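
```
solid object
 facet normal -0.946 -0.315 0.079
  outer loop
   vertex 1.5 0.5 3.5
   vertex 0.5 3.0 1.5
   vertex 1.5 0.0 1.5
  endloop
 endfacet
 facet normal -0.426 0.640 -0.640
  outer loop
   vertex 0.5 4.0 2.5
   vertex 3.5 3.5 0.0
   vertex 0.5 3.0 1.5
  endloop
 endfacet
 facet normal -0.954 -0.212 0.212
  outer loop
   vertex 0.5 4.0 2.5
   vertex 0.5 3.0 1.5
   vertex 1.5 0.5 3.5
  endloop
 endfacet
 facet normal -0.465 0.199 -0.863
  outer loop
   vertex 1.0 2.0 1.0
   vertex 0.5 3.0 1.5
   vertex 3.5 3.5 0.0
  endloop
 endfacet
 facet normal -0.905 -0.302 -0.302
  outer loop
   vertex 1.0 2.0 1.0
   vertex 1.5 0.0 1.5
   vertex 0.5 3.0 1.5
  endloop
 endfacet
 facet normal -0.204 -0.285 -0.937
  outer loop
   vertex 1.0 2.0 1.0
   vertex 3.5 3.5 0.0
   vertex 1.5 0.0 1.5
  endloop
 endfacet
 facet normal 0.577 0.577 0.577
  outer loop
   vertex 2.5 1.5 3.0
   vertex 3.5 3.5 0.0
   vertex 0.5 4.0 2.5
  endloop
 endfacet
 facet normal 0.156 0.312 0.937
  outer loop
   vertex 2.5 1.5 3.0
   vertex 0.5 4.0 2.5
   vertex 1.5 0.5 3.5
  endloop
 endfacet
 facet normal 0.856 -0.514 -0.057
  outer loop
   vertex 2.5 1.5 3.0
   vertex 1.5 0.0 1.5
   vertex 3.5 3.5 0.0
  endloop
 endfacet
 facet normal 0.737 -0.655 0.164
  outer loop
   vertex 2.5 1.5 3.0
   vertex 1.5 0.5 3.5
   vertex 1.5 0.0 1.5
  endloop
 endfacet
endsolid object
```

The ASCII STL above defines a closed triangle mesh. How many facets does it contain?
10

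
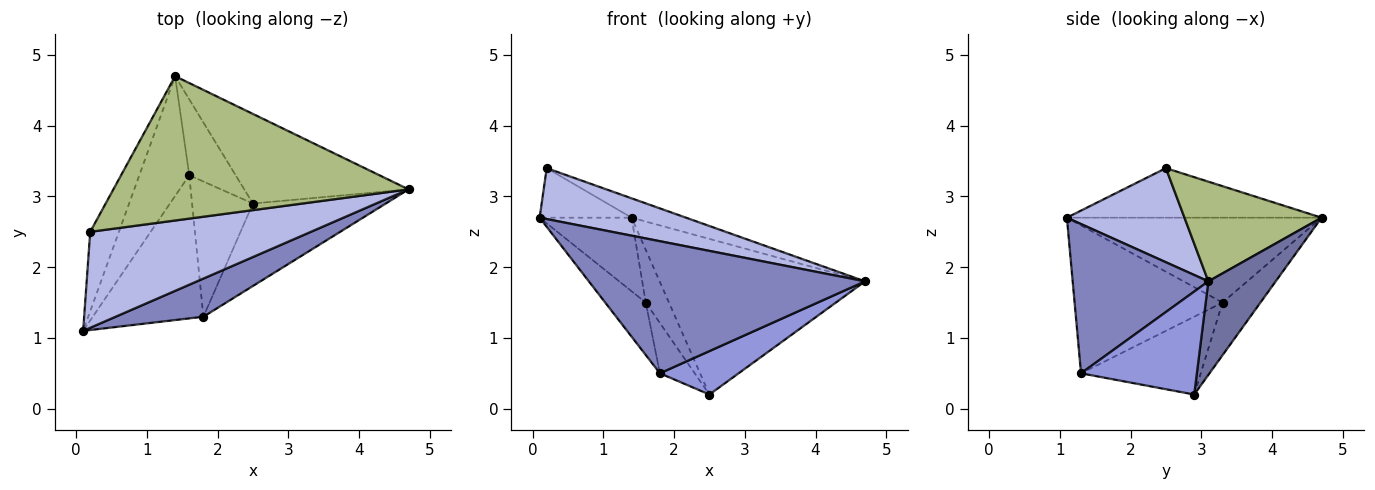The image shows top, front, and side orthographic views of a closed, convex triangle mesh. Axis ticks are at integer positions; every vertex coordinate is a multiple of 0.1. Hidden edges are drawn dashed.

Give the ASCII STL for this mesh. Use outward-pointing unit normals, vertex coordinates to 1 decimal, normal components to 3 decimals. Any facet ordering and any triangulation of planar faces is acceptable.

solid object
 facet normal 0.273 0.834 -0.480
  outer loop
   vertex 2.5 2.9 0.2
   vertex 1.4 4.7 2.7
   vertex 4.7 3.1 1.8
  endloop
 endfacet
 facet normal 0.427 -0.869 0.251
  outer loop
   vertex 1.8 1.3 0.5
   vertex 4.7 3.1 1.8
   vertex 0.1 1.1 2.7
  endloop
 endfacet
 facet normal 0.566 -0.384 -0.730
  outer loop
   vertex 1.8 1.3 0.5
   vertex 2.5 2.9 0.2
   vertex 4.7 3.1 1.8
  endloop
 endfacet
 facet normal 0.352 -0.439 0.827
  outer loop
   vertex 0.2 2.5 3.4
   vertex 0.1 1.1 2.7
   vertex 4.7 3.1 1.8
  endloop
 endfacet
 facet normal -0.826 0.298 -0.478
  outer loop
   vertex 0.2 2.5 3.4
   vertex 1.4 4.7 2.7
   vertex 0.1 1.1 2.7
  endloop
 endfacet
 facet normal 0.317 0.126 0.940
  outer loop
   vertex 0.2 2.5 3.4
   vertex 4.7 3.1 1.8
   vertex 1.4 4.7 2.7
  endloop
 endfacet
 facet normal -0.823 0.297 -0.484
  outer loop
   vertex 1.6 3.3 1.5
   vertex 0.1 1.1 2.7
   vertex 1.4 4.7 2.7
  endloop
 endfacet
 facet normal -0.682 0.417 -0.601
  outer loop
   vertex 1.6 3.3 1.5
   vertex 1.4 4.7 2.7
   vertex 2.5 2.9 0.2
  endloop
 endfacet
 facet normal -0.782 0.214 -0.585
  outer loop
   vertex 1.6 3.3 1.5
   vertex 1.8 1.3 0.5
   vertex 0.1 1.1 2.7
  endloop
 endfacet
 facet normal -0.768 0.223 -0.600
  outer loop
   vertex 1.6 3.3 1.5
   vertex 2.5 2.9 0.2
   vertex 1.8 1.3 0.5
  endloop
 endfacet
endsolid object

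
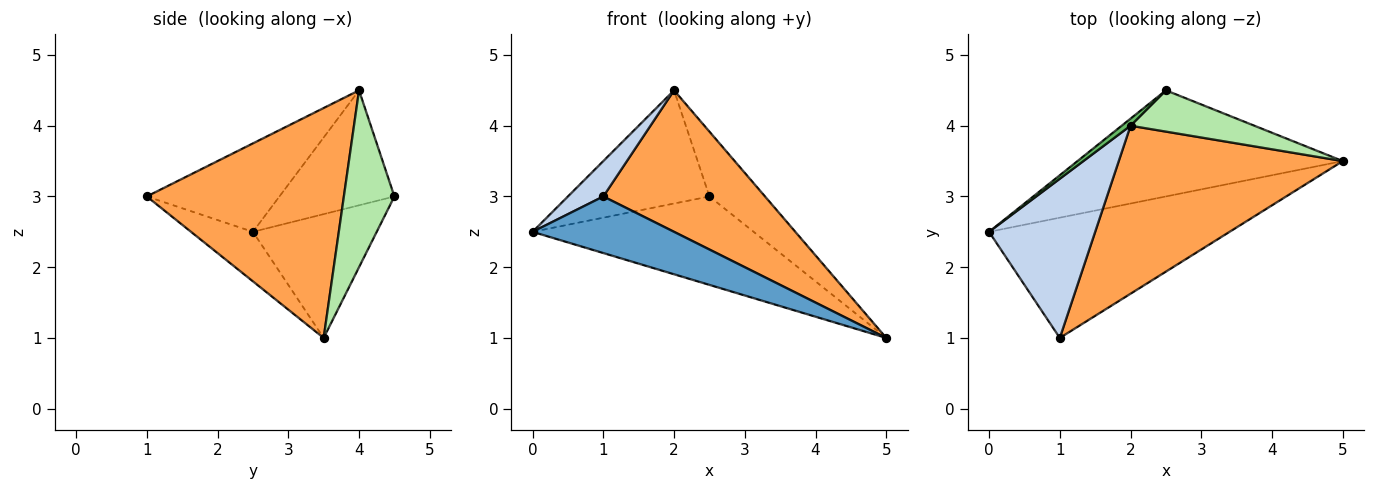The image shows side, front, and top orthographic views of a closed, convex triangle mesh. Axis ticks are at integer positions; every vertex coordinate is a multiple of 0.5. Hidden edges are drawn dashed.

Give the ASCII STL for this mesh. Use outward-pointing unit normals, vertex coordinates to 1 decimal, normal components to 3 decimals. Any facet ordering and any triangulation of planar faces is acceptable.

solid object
 facet normal -0.183 -0.419 -0.890
  outer loop
   vertex 1.0 1.0 3.0
   vertex 0.0 2.5 2.5
   vertex 5.0 3.5 1.0
  endloop
 endfacet
 facet normal -0.631 -0.168 0.757
  outer loop
   vertex 2.0 4.0 4.5
   vertex 0.0 2.5 2.5
   vertex 1.0 1.0 3.0
  endloop
 endfacet
 facet normal 0.617 -0.507 0.602
  outer loop
   vertex 2.0 4.0 4.5
   vertex 1.0 1.0 3.0
   vertex 5.0 3.5 1.0
  endloop
 endfacet
 facet normal -0.337 0.603 -0.723
  outer loop
   vertex 2.5 4.5 3.0
   vertex 5.0 3.5 1.0
   vertex 0.0 2.5 2.5
  endloop
 endfacet
 facet normal -0.630 0.775 0.048
  outer loop
   vertex 2.5 4.5 3.0
   vertex 0.0 2.5 2.5
   vertex 2.0 4.0 4.5
  endloop
 endfacet
 facet normal 0.609 0.669 0.426
  outer loop
   vertex 2.5 4.5 3.0
   vertex 2.0 4.0 4.5
   vertex 5.0 3.5 1.0
  endloop
 endfacet
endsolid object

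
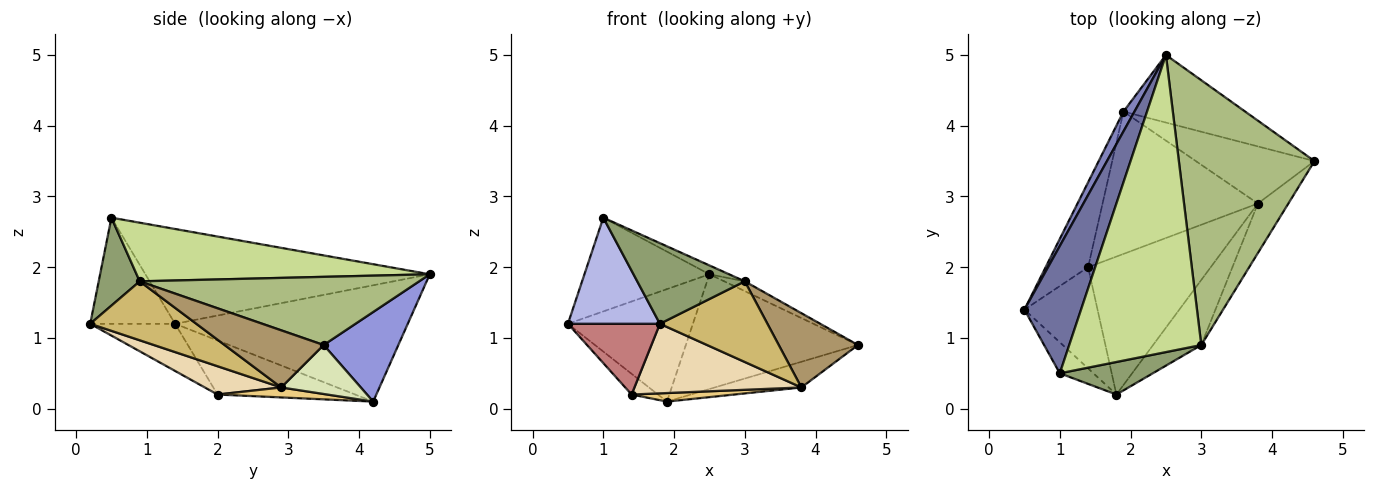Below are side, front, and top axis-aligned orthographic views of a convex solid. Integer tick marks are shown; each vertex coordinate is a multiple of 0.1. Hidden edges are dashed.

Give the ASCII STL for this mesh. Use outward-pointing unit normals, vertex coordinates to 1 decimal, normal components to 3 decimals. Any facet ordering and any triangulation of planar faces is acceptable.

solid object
 facet normal -0.803 0.353 0.480
  outer loop
   vertex 1.0 0.5 2.7
   vertex 2.5 5.0 1.9
   vertex 0.5 1.4 1.2
  endloop
 endfacet
 facet normal -0.878 0.472 0.083
  outer loop
   vertex 1.9 4.2 0.1
   vertex 0.5 1.4 1.2
   vertex 2.5 5.0 1.9
  endloop
 endfacet
 facet normal 0.350 0.807 -0.475
  outer loop
   vertex 1.9 4.2 0.1
   vertex 2.5 5.0 1.9
   vertex 4.6 3.5 0.9
  endloop
 endfacet
 facet normal -0.663 -0.718 -0.210
  outer loop
   vertex 1.8 0.2 1.2
   vertex 1.0 0.5 2.7
   vertex 0.5 1.4 1.2
  endloop
 endfacet
 facet normal 0.334 -0.874 0.353
  outer loop
   vertex 3.0 0.9 1.8
   vertex 1.0 0.5 2.7
   vertex 1.8 0.2 1.2
  endloop
 endfacet
 facet normal 0.449 0.033 0.893
  outer loop
   vertex 3.0 0.9 1.8
   vertex 4.6 3.5 0.9
   vertex 2.5 5.0 1.9
  endloop
 endfacet
 facet normal 0.406 0.027 0.914
  outer loop
   vertex 3.0 0.9 1.8
   vertex 2.5 5.0 1.9
   vertex 1.0 0.5 2.7
  endloop
 endfacet
 facet normal 0.352 0.384 -0.854
  outer loop
   vertex 3.8 2.9 0.3
   vertex 1.9 4.2 0.1
   vertex 4.6 3.5 0.9
  endloop
 endfacet
 facet normal 0.721 -0.577 -0.384
  outer loop
   vertex 3.8 2.9 0.3
   vertex 4.6 3.5 0.9
   vertex 3.0 0.9 1.8
  endloop
 endfacet
 facet normal 0.609 -0.617 -0.498
  outer loop
   vertex 3.8 2.9 0.3
   vertex 3.0 0.9 1.8
   vertex 1.8 0.2 1.2
  endloop
 endfacet
 facet normal 0.064 -0.060 -0.996
  outer loop
   vertex 1.4 2.0 0.2
   vertex 1.9 4.2 0.1
   vertex 3.8 2.9 0.3
  endloop
 endfacet
 facet normal 0.202 -0.441 -0.875
  outer loop
   vertex 1.4 2.0 0.2
   vertex 3.8 2.9 0.3
   vertex 1.8 0.2 1.2
  endloop
 endfacet
 facet normal -0.778 0.149 -0.611
  outer loop
   vertex 1.4 2.0 0.2
   vertex 0.5 1.4 1.2
   vertex 1.9 4.2 0.1
  endloop
 endfacet
 facet normal -0.467 -0.506 -0.725
  outer loop
   vertex 1.4 2.0 0.2
   vertex 1.8 0.2 1.2
   vertex 0.5 1.4 1.2
  endloop
 endfacet
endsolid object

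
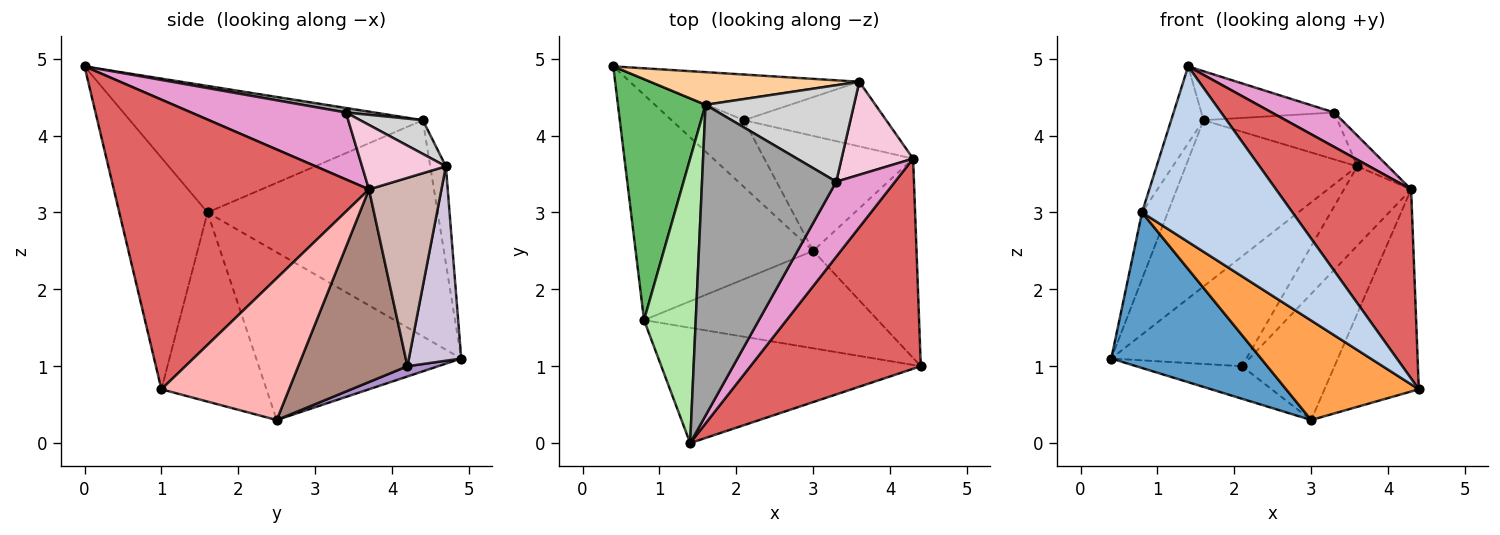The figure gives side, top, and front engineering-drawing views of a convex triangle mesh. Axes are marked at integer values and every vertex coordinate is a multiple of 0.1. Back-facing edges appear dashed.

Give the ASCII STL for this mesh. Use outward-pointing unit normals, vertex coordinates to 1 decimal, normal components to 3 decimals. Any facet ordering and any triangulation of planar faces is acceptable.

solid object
 facet normal -0.614 -0.448 -0.650
  outer loop
   vertex 0.8 1.6 3.0
   vertex 0.4 4.9 1.1
   vertex 3.0 2.5 0.3
  endloop
 endfacet
 facet normal -0.440 -0.751 -0.493
  outer loop
   vertex 0.8 1.6 3.0
   vertex 4.4 1.0 0.7
   vertex 1.4 0.0 4.9
  endloop
 endfacet
 facet normal -0.493 -0.622 -0.609
  outer loop
   vertex 0.8 1.6 3.0
   vertex 3.0 2.5 0.3
   vertex 4.4 1.0 0.7
  endloop
 endfacet
 facet normal -0.089 0.977 0.192
  outer loop
   vertex 1.6 4.4 4.2
   vertex 3.6 4.7 3.6
   vertex 0.4 4.9 1.1
  endloop
 endfacet
 facet normal -0.922 0.103 0.374
  outer loop
   vertex 1.6 4.4 4.2
   vertex 0.4 4.9 1.1
   vertex 0.8 1.6 3.0
  endloop
 endfacet
 facet normal -0.921 0.102 0.376
  outer loop
   vertex 1.6 4.4 4.2
   vertex 0.8 1.6 3.0
   vertex 1.4 0.0 4.9
  endloop
 endfacet
 facet normal 0.784 -0.415 0.461
  outer loop
   vertex 4.3 3.7 3.3
   vertex 1.4 0.0 4.9
   vertex 4.4 1.0 0.7
  endloop
 endfacet
 facet normal 0.694 0.513 -0.506
  outer loop
   vertex 4.3 3.7 3.3
   vertex 4.4 1.0 0.7
   vertex 3.0 2.5 0.3
  endloop
 endfacet
 facet normal 0.126 0.434 -0.892
  outer loop
   vertex 2.1 4.2 1.0
   vertex 3.0 2.5 0.3
   vertex 0.4 4.9 1.1
  endloop
 endfacet
 facet normal 0.337 0.869 -0.361
  outer loop
   vertex 2.1 4.2 1.0
   vertex 0.4 4.9 1.1
   vertex 3.6 4.7 3.6
  endloop
 endfacet
 facet normal 0.657 0.557 -0.508
  outer loop
   vertex 2.1 4.2 1.0
   vertex 4.3 3.7 3.3
   vertex 3.0 2.5 0.3
  endloop
 endfacet
 facet normal 0.642 0.595 -0.485
  outer loop
   vertex 2.1 4.2 1.0
   vertex 3.6 4.7 3.6
   vertex 4.3 3.7 3.3
  endloop
 endfacet
 facet normal 0.719 -0.290 0.632
  outer loop
   vertex 3.3 3.4 4.3
   vertex 1.4 0.0 4.9
   vertex 4.3 3.7 3.3
  endloop
 endfacet
 facet normal 0.650 0.239 0.722
  outer loop
   vertex 3.3 3.4 4.3
   vertex 4.3 3.7 3.3
   vertex 3.6 4.7 3.6
  endloop
 endfacet
 facet normal 0.033 0.156 0.987
  outer loop
   vertex 3.3 3.4 4.3
   vertex 1.6 4.4 4.2
   vertex 1.4 0.0 4.9
  endloop
 endfacet
 facet normal 0.200 0.428 0.881
  outer loop
   vertex 3.3 3.4 4.3
   vertex 3.6 4.7 3.6
   vertex 1.6 4.4 4.2
  endloop
 endfacet
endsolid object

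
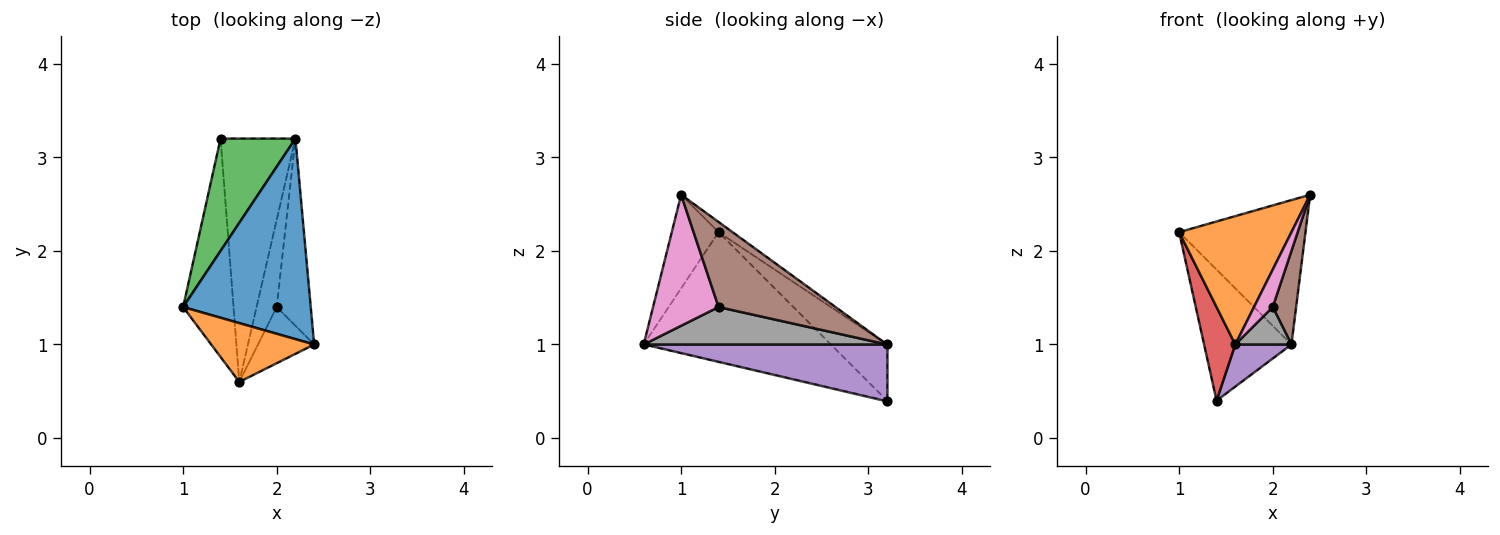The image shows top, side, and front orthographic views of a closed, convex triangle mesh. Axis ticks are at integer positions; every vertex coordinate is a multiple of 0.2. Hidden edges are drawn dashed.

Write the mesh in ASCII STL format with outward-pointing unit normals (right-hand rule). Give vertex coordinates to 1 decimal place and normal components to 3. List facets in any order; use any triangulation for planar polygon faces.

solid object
 facet normal -0.065 0.583 0.810
  outer loop
   vertex 2.2 3.2 1.0
   vertex 1.0 1.4 2.2
   vertex 2.4 1.0 2.6
  endloop
 endfacet
 facet normal -0.354 -0.850 0.390
  outer loop
   vertex 1.6 0.6 1.0
   vertex 2.4 1.0 2.6
   vertex 1.0 1.4 2.2
  endloop
 endfacet
 facet normal -0.439 0.682 0.585
  outer loop
   vertex 1.4 3.2 0.4
   vertex 1.0 1.4 2.2
   vertex 2.2 3.2 1.0
  endloop
 endfacet
 facet normal -0.921 -0.153 -0.358
  outer loop
   vertex 1.4 3.2 0.4
   vertex 1.6 0.6 1.0
   vertex 1.0 1.4 2.2
  endloop
 endfacet
 facet normal 0.594 -0.137 -0.792
  outer loop
   vertex 1.4 3.2 0.4
   vertex 2.2 3.2 1.0
   vertex 1.6 0.6 1.0
  endloop
 endfacet
 facet normal 0.913 -0.183 -0.365
  outer loop
   vertex 2.0 1.4 1.4
   vertex 2.2 3.2 1.0
   vertex 2.4 1.0 2.6
  endloop
 endfacet
 facet normal 0.889 -0.254 -0.381
  outer loop
   vertex 2.0 1.4 1.4
   vertex 2.4 1.0 2.6
   vertex 1.6 0.6 1.0
  endloop
 endfacet
 facet normal 0.863 -0.199 -0.465
  outer loop
   vertex 2.0 1.4 1.4
   vertex 1.6 0.6 1.0
   vertex 2.2 3.2 1.0
  endloop
 endfacet
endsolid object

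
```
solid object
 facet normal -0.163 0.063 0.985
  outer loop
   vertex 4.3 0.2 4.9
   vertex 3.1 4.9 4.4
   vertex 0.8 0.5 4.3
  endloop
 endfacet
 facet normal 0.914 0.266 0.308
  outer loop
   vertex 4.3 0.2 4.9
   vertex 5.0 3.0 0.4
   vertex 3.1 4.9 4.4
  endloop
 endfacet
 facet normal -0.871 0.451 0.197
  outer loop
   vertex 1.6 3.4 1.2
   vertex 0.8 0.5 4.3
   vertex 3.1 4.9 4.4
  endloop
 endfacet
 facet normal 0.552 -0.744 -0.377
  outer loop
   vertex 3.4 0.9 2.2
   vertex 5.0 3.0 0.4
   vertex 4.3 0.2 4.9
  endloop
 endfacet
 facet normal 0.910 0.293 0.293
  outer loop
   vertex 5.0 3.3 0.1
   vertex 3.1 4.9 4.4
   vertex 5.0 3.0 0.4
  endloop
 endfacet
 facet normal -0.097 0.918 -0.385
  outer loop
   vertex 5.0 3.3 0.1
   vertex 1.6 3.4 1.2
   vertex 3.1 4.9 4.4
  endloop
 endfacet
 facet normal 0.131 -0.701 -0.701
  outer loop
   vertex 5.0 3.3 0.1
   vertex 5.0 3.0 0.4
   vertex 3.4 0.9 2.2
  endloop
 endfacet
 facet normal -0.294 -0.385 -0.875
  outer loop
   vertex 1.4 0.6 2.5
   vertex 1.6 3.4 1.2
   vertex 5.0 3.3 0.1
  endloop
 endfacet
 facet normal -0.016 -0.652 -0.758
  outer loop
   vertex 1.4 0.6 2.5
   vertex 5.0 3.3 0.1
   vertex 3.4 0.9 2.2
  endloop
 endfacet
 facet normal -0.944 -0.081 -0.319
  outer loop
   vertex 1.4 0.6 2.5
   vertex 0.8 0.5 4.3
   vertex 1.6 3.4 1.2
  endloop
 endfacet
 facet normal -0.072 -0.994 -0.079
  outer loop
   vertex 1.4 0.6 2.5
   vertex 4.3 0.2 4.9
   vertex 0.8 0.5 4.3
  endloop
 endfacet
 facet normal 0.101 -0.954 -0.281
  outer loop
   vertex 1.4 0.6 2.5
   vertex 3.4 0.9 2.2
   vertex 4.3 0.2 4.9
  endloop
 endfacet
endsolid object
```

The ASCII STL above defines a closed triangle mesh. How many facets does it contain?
12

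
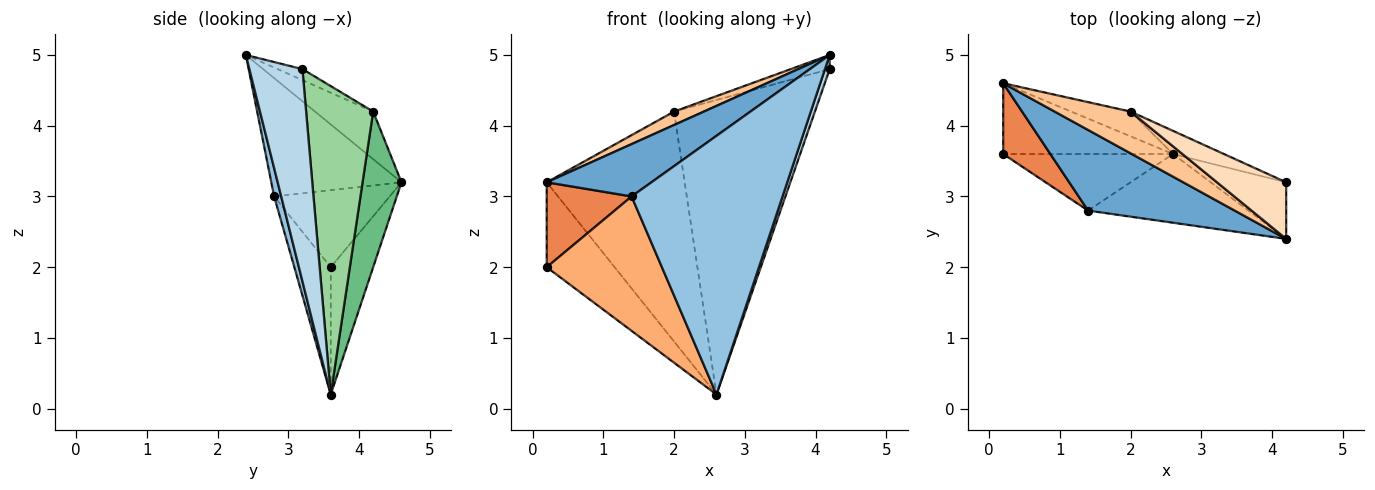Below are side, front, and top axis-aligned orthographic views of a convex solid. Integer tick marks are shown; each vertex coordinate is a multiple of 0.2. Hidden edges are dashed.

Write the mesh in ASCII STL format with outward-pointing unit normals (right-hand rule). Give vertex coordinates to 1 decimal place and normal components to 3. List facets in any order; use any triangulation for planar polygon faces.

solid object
 facet normal -0.561 -0.451 0.695
  outer loop
   vertex 1.4 2.8 3.0
   vertex 4.2 2.4 5.0
   vertex 0.2 4.6 3.2
  endloop
 endfacet
 facet normal 0.045 -0.965 -0.256
  outer loop
   vertex 1.4 2.8 3.0
   vertex 2.6 3.6 0.2
   vertex 4.2 2.4 5.0
  endloop
 endfacet
 facet normal 0.939 -0.083 -0.334
  outer loop
   vertex 4.2 3.2 4.8
   vertex 4.2 2.4 5.0
   vertex 2.6 3.6 0.2
  endloop
 endfacet
 facet normal -0.433 0.693 -0.577
  outer loop
   vertex 0.2 3.6 2.0
   vertex 0.2 4.6 3.2
   vertex 2.6 3.6 0.2
  endloop
 endfacet
 facet normal -0.723 -0.531 0.442
  outer loop
   vertex 0.2 3.6 2.0
   vertex 1.4 2.8 3.0
   vertex 0.2 4.6 3.2
  endloop
 endfacet
 facet normal -0.279 -0.885 -0.373
  outer loop
   vertex 0.2 3.6 2.0
   vertex 2.6 3.6 0.2
   vertex 1.4 2.8 3.0
  endloop
 endfacet
 facet normal -0.513 -0.263 0.817
  outer loop
   vertex 2.0 4.2 4.2
   vertex 0.2 4.6 3.2
   vertex 4.2 2.4 5.0
  endloop
 endfacet
 facet normal -0.153 0.240 0.959
  outer loop
   vertex 2.0 4.2 4.2
   vertex 4.2 2.4 5.0
   vertex 4.2 3.2 4.8
  endloop
 endfacet
 facet normal 0.270 0.957 -0.103
  outer loop
   vertex 2.0 4.2 4.2
   vertex 2.6 3.6 0.2
   vertex 0.2 4.6 3.2
  endloop
 endfacet
 facet normal 0.429 0.901 -0.071
  outer loop
   vertex 2.0 4.2 4.2
   vertex 4.2 3.2 4.8
   vertex 2.6 3.6 0.2
  endloop
 endfacet
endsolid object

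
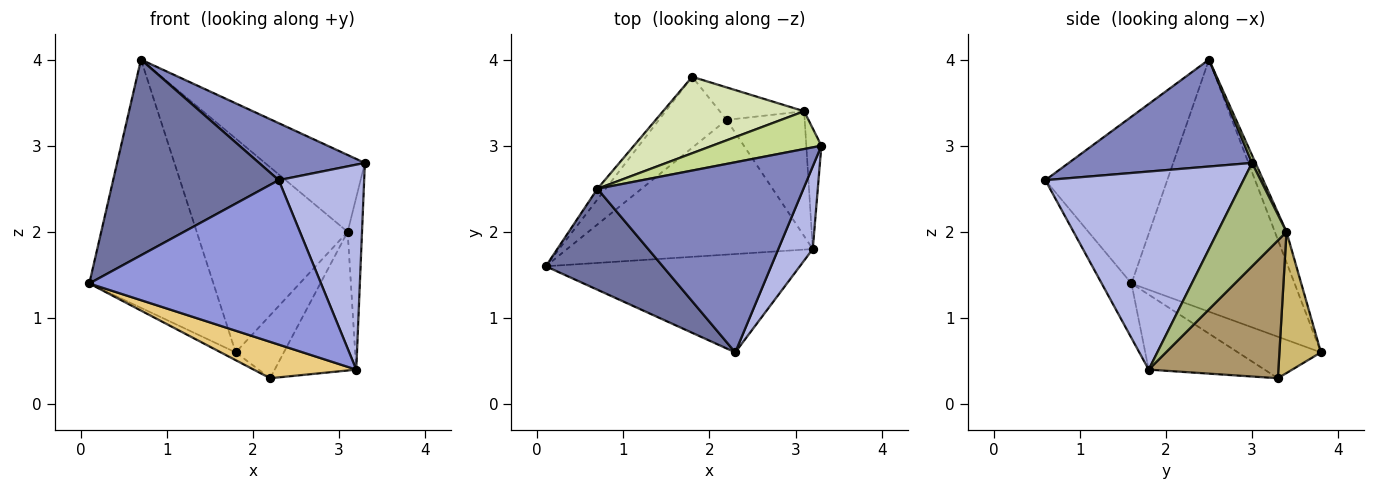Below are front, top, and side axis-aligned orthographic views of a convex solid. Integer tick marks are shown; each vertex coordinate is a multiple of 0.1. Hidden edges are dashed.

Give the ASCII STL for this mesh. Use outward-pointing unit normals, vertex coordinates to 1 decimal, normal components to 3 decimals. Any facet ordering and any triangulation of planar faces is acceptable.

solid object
 facet normal -0.547 -0.744 0.384
  outer loop
   vertex 0.7 2.5 4.0
   vertex 0.1 1.6 1.4
   vertex 2.3 0.6 2.6
  endloop
 endfacet
 facet normal 0.445 -0.257 0.858
  outer loop
   vertex 0.7 2.5 4.0
   vertex 2.3 0.6 2.6
   vertex 3.3 3.0 2.8
  endloop
 endfacet
 facet normal -0.110 -0.853 -0.510
  outer loop
   vertex 3.2 1.8 0.4
   vertex 2.3 0.6 2.6
   vertex 0.1 1.6 1.4
  endloop
 endfacet
 facet normal 0.907 -0.391 0.158
  outer loop
   vertex 3.2 1.8 0.4
   vertex 3.3 3.0 2.8
   vertex 2.3 0.6 2.6
  endloop
 endfacet
 facet normal -0.796 0.605 -0.026
  outer loop
   vertex 1.8 3.8 0.6
   vertex 0.1 1.6 1.4
   vertex 0.7 2.5 4.0
  endloop
 endfacet
 facet normal 0.969 0.202 -0.141
  outer loop
   vertex 3.1 3.4 2.0
   vertex 3.3 3.0 2.8
   vertex 3.2 1.8 0.4
  endloop
 endfacet
 facet normal 0.031 0.897 0.441
  outer loop
   vertex 3.1 3.4 2.0
   vertex 0.7 2.5 4.0
   vertex 3.3 3.0 2.8
  endloop
 endfacet
 facet normal -0.072 0.939 0.336
  outer loop
   vertex 3.1 3.4 2.0
   vertex 1.8 3.8 0.6
   vertex 0.7 2.5 4.0
  endloop
 endfacet
 facet normal 0.763 0.480 -0.432
  outer loop
   vertex 2.2 3.3 0.3
   vertex 3.1 3.4 2.0
   vertex 3.2 1.8 0.4
  endloop
 endfacet
 facet normal 0.609 0.705 -0.364
  outer loop
   vertex 2.2 3.3 0.3
   vertex 1.8 3.8 0.6
   vertex 3.1 3.4 2.0
  endloop
 endfacet
 facet normal -0.283 -0.250 -0.926
  outer loop
   vertex 2.2 3.3 0.3
   vertex 3.2 1.8 0.4
   vertex 0.1 1.6 1.4
  endloop
 endfacet
 facet normal -0.520 0.093 -0.849
  outer loop
   vertex 2.2 3.3 0.3
   vertex 0.1 1.6 1.4
   vertex 1.8 3.8 0.6
  endloop
 endfacet
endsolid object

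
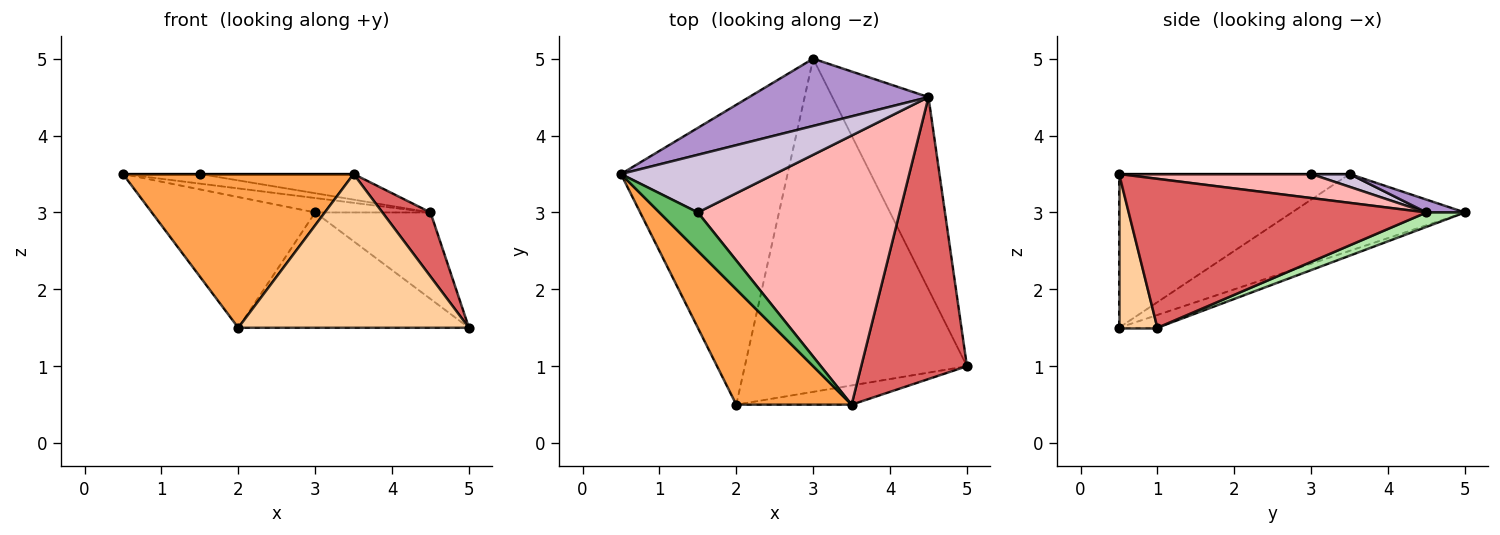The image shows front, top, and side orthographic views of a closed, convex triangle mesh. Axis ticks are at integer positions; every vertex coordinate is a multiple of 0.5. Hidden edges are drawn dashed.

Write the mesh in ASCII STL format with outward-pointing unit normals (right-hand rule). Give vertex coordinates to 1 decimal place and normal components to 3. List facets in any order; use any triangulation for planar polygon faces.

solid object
 facet normal -0.390 0.368 -0.844
  outer loop
   vertex 2.0 0.5 1.5
   vertex 0.5 3.5 3.5
   vertex 3.0 5.0 3.0
  endloop
 endfacet
 facet normal -0.054 0.327 -0.944
  outer loop
   vertex 2.0 0.5 1.5
   vertex 3.0 5.0 3.0
   vertex 5.0 1.0 1.5
  endloop
 endfacet
 facet normal -0.625 -0.625 0.469
  outer loop
   vertex 3.5 0.5 3.5
   vertex 0.5 3.5 3.5
   vertex 2.0 0.5 1.5
  endloop
 endfacet
 facet normal 0.163 -0.979 -0.122
  outer loop
   vertex 3.5 0.5 3.5
   vertex 2.0 0.5 1.5
   vertex 5.0 1.0 1.5
  endloop
 endfacet
 facet normal 0.000 0.000 1.000
  outer loop
   vertex 1.5 3.0 3.5
   vertex 0.5 3.5 3.5
   vertex 3.5 0.5 3.5
  endloop
 endfacet
 facet normal 0.136 0.407 -0.904
  outer loop
   vertex 4.5 4.5 3.0
   vertex 5.0 1.0 1.5
   vertex 3.0 5.0 3.0
  endloop
 endfacet
 facet normal 0.809 -0.130 0.574
  outer loop
   vertex 4.5 4.5 3.0
   vertex 3.5 0.5 3.5
   vertex 5.0 1.0 1.5
  endloop
 endfacet
 facet normal 0.118 0.094 0.989
  outer loop
   vertex 4.5 4.5 3.0
   vertex 1.5 3.0 3.5
   vertex 3.5 0.5 3.5
  endloop
 endfacet
 facet normal 0.070 0.209 0.975
  outer loop
   vertex 4.5 4.5 3.0
   vertex 3.0 5.0 3.0
   vertex 0.5 3.5 3.5
  endloop
 endfacet
 facet normal 0.082 0.164 0.983
  outer loop
   vertex 4.5 4.5 3.0
   vertex 0.5 3.5 3.5
   vertex 1.5 3.0 3.5
  endloop
 endfacet
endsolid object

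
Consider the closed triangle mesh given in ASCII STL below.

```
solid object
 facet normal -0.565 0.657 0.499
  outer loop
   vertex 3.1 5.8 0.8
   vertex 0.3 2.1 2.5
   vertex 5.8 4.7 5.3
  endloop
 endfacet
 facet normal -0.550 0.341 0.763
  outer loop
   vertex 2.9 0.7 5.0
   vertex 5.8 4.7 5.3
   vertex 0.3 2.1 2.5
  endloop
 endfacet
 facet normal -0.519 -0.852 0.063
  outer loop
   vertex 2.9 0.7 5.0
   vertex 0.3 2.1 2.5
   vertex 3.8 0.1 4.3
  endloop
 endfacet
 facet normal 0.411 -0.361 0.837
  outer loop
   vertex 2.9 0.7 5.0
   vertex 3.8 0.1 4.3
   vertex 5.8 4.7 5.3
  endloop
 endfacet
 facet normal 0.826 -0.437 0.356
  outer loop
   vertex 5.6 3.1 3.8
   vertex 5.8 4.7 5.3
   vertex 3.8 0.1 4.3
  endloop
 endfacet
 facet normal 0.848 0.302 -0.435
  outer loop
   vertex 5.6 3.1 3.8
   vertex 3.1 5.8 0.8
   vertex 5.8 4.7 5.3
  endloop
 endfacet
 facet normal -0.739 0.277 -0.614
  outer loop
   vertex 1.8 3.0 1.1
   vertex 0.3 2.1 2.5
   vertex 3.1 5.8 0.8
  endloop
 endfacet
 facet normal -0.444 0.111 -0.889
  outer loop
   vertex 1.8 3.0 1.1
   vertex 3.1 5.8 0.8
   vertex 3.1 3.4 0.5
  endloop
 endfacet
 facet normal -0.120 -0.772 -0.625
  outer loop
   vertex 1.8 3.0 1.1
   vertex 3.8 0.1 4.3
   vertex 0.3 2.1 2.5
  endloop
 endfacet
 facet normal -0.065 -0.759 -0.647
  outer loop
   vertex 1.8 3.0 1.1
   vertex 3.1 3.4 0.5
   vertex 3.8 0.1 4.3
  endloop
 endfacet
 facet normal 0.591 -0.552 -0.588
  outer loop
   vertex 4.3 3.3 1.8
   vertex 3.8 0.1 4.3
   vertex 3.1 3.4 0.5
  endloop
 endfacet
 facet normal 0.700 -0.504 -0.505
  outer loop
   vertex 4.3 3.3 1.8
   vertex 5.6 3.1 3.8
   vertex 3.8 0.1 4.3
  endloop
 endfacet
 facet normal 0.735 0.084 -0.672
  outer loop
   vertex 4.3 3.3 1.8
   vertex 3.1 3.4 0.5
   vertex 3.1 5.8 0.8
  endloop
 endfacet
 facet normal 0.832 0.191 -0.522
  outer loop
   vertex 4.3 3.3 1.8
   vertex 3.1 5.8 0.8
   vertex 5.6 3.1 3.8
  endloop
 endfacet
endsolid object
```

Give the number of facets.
14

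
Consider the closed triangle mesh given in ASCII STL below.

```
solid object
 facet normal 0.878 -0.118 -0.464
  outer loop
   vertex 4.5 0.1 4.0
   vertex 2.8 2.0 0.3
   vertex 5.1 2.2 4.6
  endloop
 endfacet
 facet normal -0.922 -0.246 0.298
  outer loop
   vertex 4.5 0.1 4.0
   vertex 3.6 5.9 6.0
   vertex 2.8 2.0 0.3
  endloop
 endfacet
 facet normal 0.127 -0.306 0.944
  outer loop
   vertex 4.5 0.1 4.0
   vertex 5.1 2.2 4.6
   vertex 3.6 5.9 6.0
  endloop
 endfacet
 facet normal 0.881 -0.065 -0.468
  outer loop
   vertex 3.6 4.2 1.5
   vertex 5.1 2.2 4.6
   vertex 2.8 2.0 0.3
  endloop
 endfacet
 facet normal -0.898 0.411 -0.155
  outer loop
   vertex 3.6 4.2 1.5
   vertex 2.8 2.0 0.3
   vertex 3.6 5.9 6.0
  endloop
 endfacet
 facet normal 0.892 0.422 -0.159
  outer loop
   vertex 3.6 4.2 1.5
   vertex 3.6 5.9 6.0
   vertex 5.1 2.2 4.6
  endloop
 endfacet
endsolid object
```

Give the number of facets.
6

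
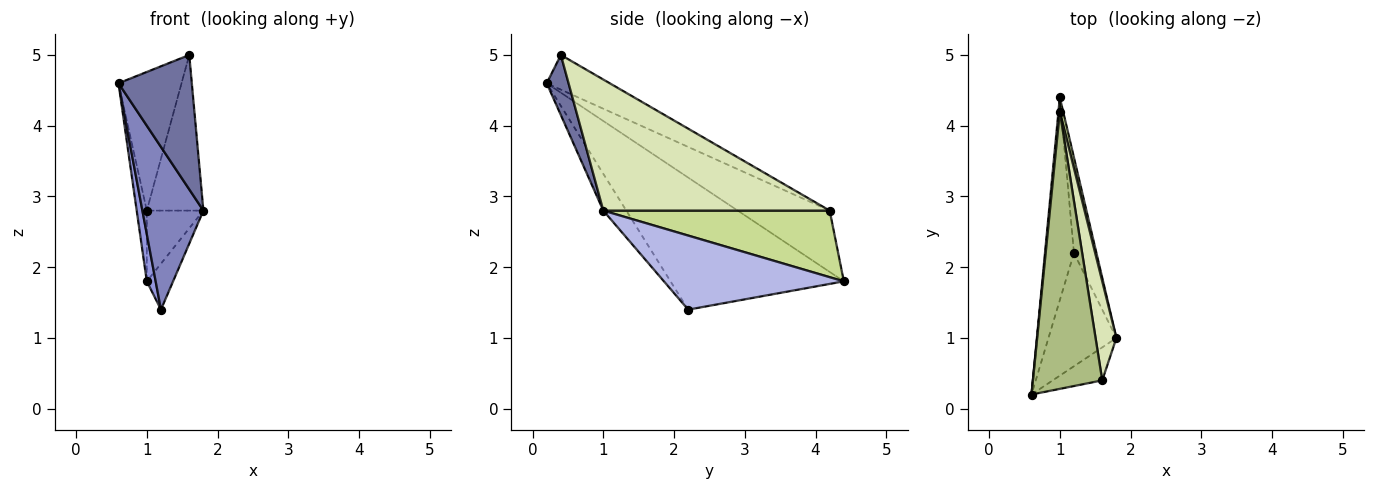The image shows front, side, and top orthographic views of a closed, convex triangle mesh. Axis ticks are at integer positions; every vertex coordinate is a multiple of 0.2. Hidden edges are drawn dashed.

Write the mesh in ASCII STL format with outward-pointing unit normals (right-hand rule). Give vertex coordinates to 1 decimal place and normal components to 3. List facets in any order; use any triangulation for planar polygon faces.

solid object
 facet normal 0.278 -0.933 -0.229
  outer loop
   vertex 1.6 0.4 5.0
   vertex 0.6 0.2 4.6
   vertex 1.8 1.0 2.8
  endloop
 endfacet
 facet normal -0.296 -0.784 -0.546
  outer loop
   vertex 1.2 2.2 1.4
   vertex 1.8 1.0 2.8
   vertex 0.6 0.2 4.6
  endloop
 endfacet
 facet normal -0.976 -0.050 -0.214
  outer loop
   vertex 1.2 2.2 1.4
   vertex 0.6 0.2 4.6
   vertex 1.0 4.4 1.8
  endloop
 endfacet
 facet normal 0.948 0.138 -0.288
  outer loop
   vertex 1.2 2.2 1.4
   vertex 1.0 4.4 1.8
   vertex 1.8 1.0 2.8
  endloop
 endfacet
 facet normal -0.994 0.109 0.022
  outer loop
   vertex 1.0 4.2 2.8
   vertex 1.0 4.4 1.8
   vertex 0.6 0.2 4.6
  endloop
 endfacet
 facet normal -0.408 0.408 0.816
  outer loop
   vertex 1.0 4.2 2.8
   vertex 0.6 0.2 4.6
   vertex 1.6 0.4 5.0
  endloop
 endfacet
 facet normal 0.969 0.242 0.048
  outer loop
   vertex 1.0 4.2 2.8
   vertex 1.8 1.0 2.8
   vertex 1.0 4.4 1.8
  endloop
 endfacet
 facet normal 0.959 0.240 0.153
  outer loop
   vertex 1.0 4.2 2.8
   vertex 1.6 0.4 5.0
   vertex 1.8 1.0 2.8
  endloop
 endfacet
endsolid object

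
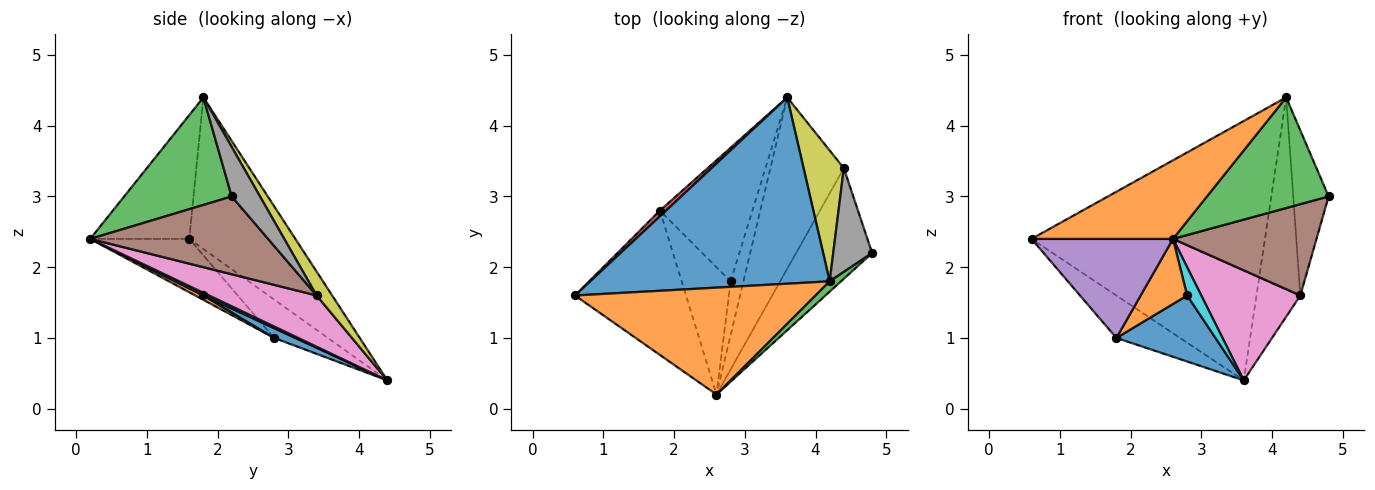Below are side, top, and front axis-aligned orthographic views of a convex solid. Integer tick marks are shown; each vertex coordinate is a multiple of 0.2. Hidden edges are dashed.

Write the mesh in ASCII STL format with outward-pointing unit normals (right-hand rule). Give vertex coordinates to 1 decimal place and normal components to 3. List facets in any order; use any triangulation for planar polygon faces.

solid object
 facet normal -0.346 0.762 0.547
  outer loop
   vertex 4.2 1.8 4.4
   vertex 3.6 4.4 0.4
   vertex 0.6 1.6 2.4
  endloop
 endfacet
 facet normal -0.383 -0.547 0.744
  outer loop
   vertex 4.2 1.8 4.4
   vertex 0.6 1.6 2.4
   vertex 2.6 0.2 2.4
  endloop
 endfacet
 facet normal 0.661 -0.748 0.070
  outer loop
   vertex 4.2 1.8 4.4
   vertex 2.6 0.2 2.4
   vertex 4.8 2.2 3.0
  endloop
 endfacet
 facet normal -0.642 0.760 0.101
  outer loop
   vertex 1.8 2.8 1.0
   vertex 0.6 1.6 2.4
   vertex 3.6 4.4 0.4
  endloop
 endfacet
 facet normal -0.368 -0.526 -0.767
  outer loop
   vertex 1.8 2.8 1.0
   vertex 2.6 0.2 2.4
   vertex 0.6 1.6 2.4
  endloop
 endfacet
 facet normal 0.619 -0.500 -0.605
  outer loop
   vertex 4.4 3.4 1.6
   vertex 4.8 2.2 3.0
   vertex 2.6 0.2 2.4
  endloop
 endfacet
 facet normal 0.506 -0.466 -0.726
  outer loop
   vertex 4.4 3.4 1.6
   vertex 2.6 0.2 2.4
   vertex 3.6 4.4 0.4
  endloop
 endfacet
 facet normal 0.561 0.701 0.441
  outer loop
   vertex 4.4 3.4 1.6
   vertex 4.2 1.8 4.4
   vertex 4.8 2.2 3.0
  endloop
 endfacet
 facet normal 0.291 0.821 0.490
  outer loop
   vertex 4.4 3.4 1.6
   vertex 3.6 4.4 0.4
   vertex 4.2 1.8 4.4
  endloop
 endfacet
 facet normal 0.183 -0.458 -0.870
  outer loop
   vertex 2.8 1.8 1.6
   vertex 3.6 4.4 0.4
   vertex 2.6 0.2 2.4
  endloop
 endfacet
 facet normal 0.095 -0.441 -0.893
  outer loop
   vertex 2.8 1.8 1.6
   vertex 1.8 2.8 1.0
   vertex 3.6 4.4 0.4
  endloop
 endfacet
 facet normal 0.079 -0.454 -0.888
  outer loop
   vertex 2.8 1.8 1.6
   vertex 2.6 0.2 2.4
   vertex 1.8 2.8 1.0
  endloop
 endfacet
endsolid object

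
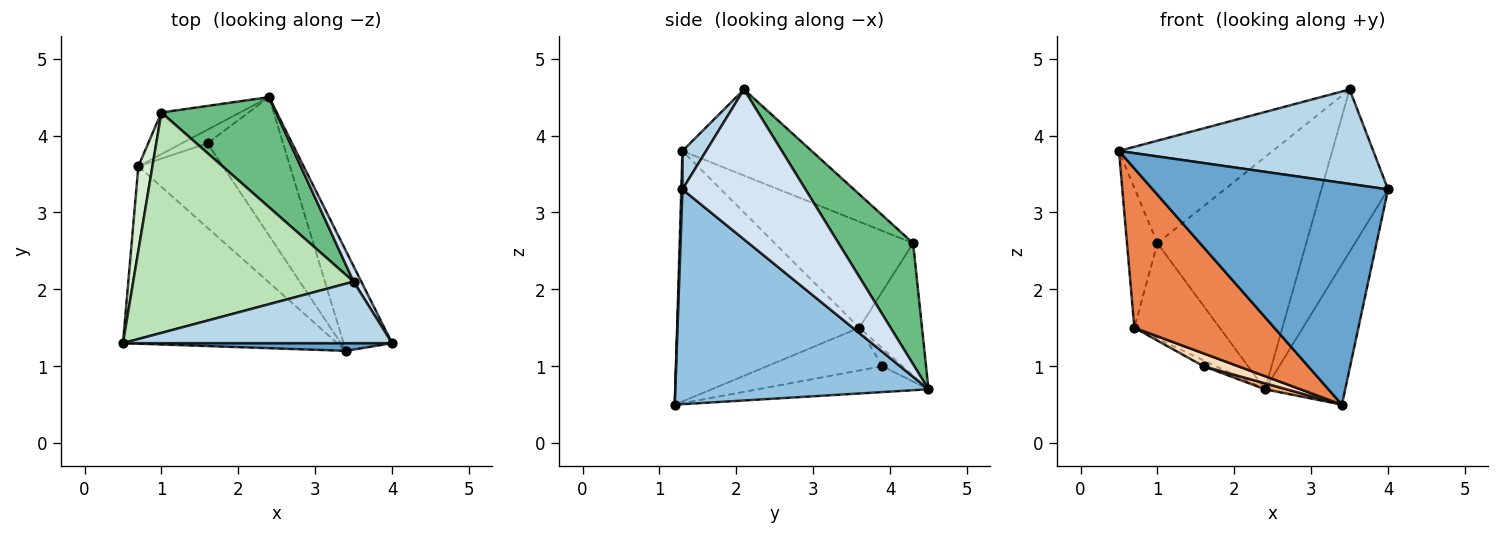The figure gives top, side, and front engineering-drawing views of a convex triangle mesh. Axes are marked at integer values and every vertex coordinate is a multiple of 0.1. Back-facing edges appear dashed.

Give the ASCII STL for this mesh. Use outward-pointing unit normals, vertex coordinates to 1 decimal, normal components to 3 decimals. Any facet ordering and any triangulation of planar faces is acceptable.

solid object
 facet normal 0.005 -0.999 0.035
  outer loop
   vertex 3.4 1.2 0.5
   vertex 4.0 1.3 3.3
   vertex 0.5 1.3 3.8
  endloop
 endfacet
 facet normal 0.932 0.295 -0.210
  outer loop
   vertex 3.4 1.2 0.5
   vertex 2.4 4.5 0.7
   vertex 4.0 1.3 3.3
  endloop
 endfacet
 facet normal 0.078 -0.835 0.544
  outer loop
   vertex 3.5 2.1 4.6
   vertex 0.5 1.3 3.8
   vertex 4.0 1.3 3.3
  endloop
 endfacet
 facet normal 0.878 0.476 0.045
  outer loop
   vertex 3.5 2.1 4.6
   vertex 4.0 1.3 3.3
   vertex 2.4 4.5 0.7
  endloop
 endfacet
 facet normal -0.656 -0.504 -0.561
  outer loop
   vertex 0.7 3.6 1.5
   vertex 3.4 1.2 0.5
   vertex 0.5 1.3 3.8
  endloop
 endfacet
 facet normal -0.324 -0.041 -0.945
  outer loop
   vertex 1.6 3.9 1.0
   vertex 2.4 4.5 0.7
   vertex 3.4 1.2 0.5
  endloop
 endfacet
 facet normal -0.540 0.335 -0.772
  outer loop
   vertex 1.6 3.9 1.0
   vertex 0.7 3.6 1.5
   vertex 2.4 4.5 0.7
  endloop
 endfacet
 facet normal -0.447 -0.134 -0.885
  outer loop
   vertex 1.6 3.9 1.0
   vertex 3.4 1.2 0.5
   vertex 0.7 3.6 1.5
  endloop
 endfacet
 facet normal 0.412 0.823 0.390
  outer loop
   vertex 1.0 4.3 2.6
   vertex 3.5 2.1 4.6
   vertex 2.4 4.5 0.7
  endloop
 endfacet
 facet normal -0.559 0.760 -0.332
  outer loop
   vertex 1.0 4.3 2.6
   vertex 2.4 4.5 0.7
   vertex 0.7 3.6 1.5
  endloop
 endfacet
 facet normal -0.334 0.398 0.855
  outer loop
   vertex 1.0 4.3 2.6
   vertex 0.5 1.3 3.8
   vertex 3.5 2.1 4.6
  endloop
 endfacet
 facet normal -0.969 0.213 0.129
  outer loop
   vertex 1.0 4.3 2.6
   vertex 0.7 3.6 1.5
   vertex 0.5 1.3 3.8
  endloop
 endfacet
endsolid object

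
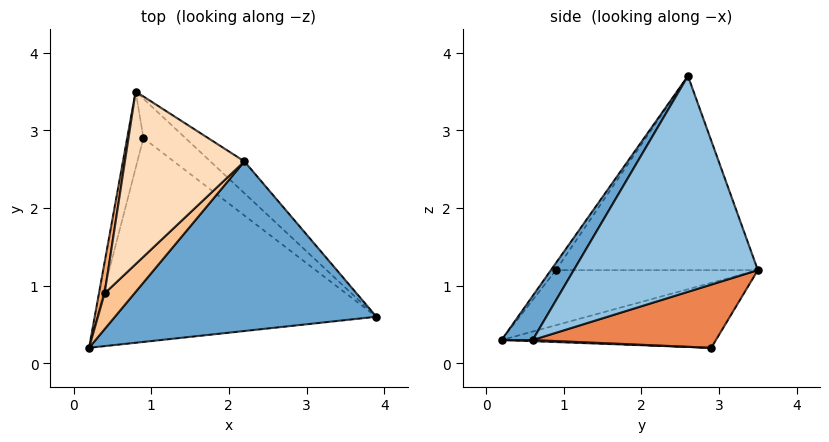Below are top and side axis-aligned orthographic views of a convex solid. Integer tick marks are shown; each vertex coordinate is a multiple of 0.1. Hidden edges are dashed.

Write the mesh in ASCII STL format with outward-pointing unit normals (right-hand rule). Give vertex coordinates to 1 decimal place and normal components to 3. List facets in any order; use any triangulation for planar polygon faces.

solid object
 facet normal 0.091 -0.838 0.538
  outer loop
   vertex 2.2 2.6 3.7
   vertex 0.2 0.2 0.3
   vertex 3.9 0.6 0.3
  endloop
 endfacet
 facet normal 0.663 0.741 -0.104
  outer loop
   vertex 2.2 2.6 3.7
   vertex 3.9 0.6 0.3
   vertex 0.8 3.5 1.2
  endloop
 endfacet
 facet normal 0.004 -0.038 -0.999
  outer loop
   vertex 0.9 2.9 0.2
   vertex 3.9 0.6 0.3
   vertex 0.2 0.2 0.3
  endloop
 endfacet
 facet normal -0.943 0.236 -0.236
  outer loop
   vertex 0.9 2.9 0.2
   vertex 0.2 0.2 0.3
   vertex 0.8 3.5 1.2
  endloop
 endfacet
 facet normal 0.571 0.728 -0.380
  outer loop
   vertex 0.9 2.9 0.2
   vertex 0.8 3.5 1.2
   vertex 3.9 0.6 0.3
  endloop
 endfacet
 facet normal -0.983 0.151 0.101
  outer loop
   vertex 0.4 0.9 1.2
   vertex 0.8 3.5 1.2
   vertex 0.2 0.2 0.3
  endloop
 endfacet
 facet normal -0.150 -0.764 0.628
  outer loop
   vertex 0.4 0.9 1.2
   vertex 0.2 0.2 0.3
   vertex 2.2 2.6 3.7
  endloop
 endfacet
 facet normal -0.844 0.130 0.520
  outer loop
   vertex 0.4 0.9 1.2
   vertex 2.2 2.6 3.7
   vertex 0.8 3.5 1.2
  endloop
 endfacet
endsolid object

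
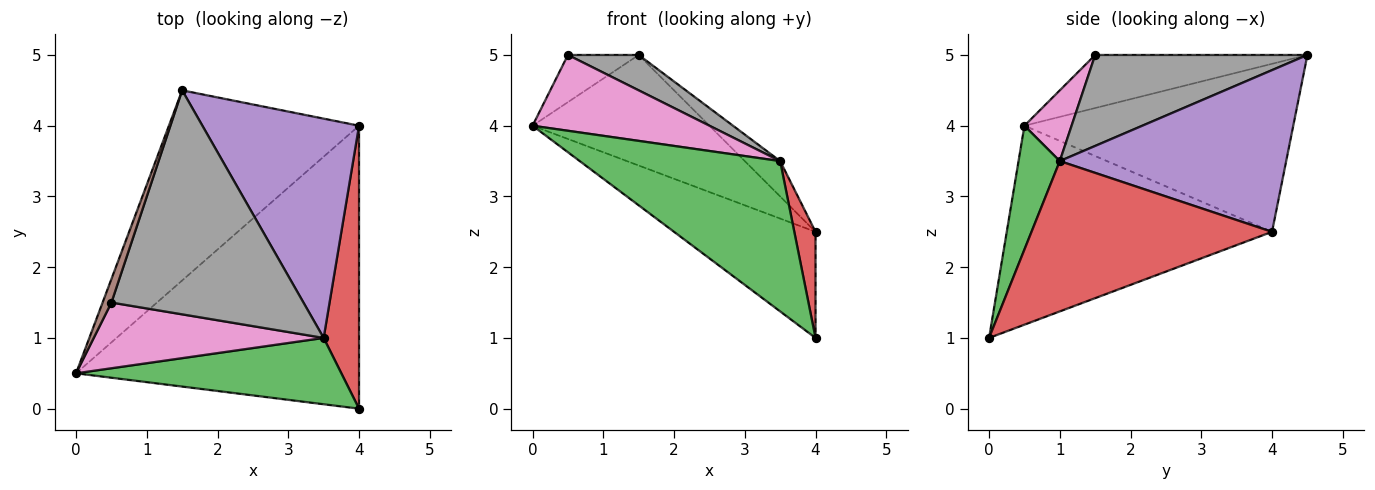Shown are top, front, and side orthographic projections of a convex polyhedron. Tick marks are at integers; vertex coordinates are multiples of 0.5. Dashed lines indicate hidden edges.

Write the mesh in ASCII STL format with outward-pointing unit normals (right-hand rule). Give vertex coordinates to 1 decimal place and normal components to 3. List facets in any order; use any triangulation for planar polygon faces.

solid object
 facet normal -0.550 0.293 -0.782
  outer loop
   vertex 4.0 0.0 1.0
   vertex 0.0 0.5 4.0
   vertex 4.0 4.0 2.5
  endloop
 endfacet
 facet normal -0.607 0.399 -0.687
  outer loop
   vertex 1.5 4.5 5.0
   vertex 4.0 4.0 2.5
   vertex 0.0 0.5 4.0
  endloop
 endfacet
 facet normal 0.185 -0.899 0.397
  outer loop
   vertex 3.5 1.0 3.5
   vertex 0.0 0.5 4.0
   vertex 4.0 0.0 1.0
  endloop
 endfacet
 facet normal 0.970 -0.086 0.228
  outer loop
   vertex 3.5 1.0 3.5
   vertex 4.0 0.0 1.0
   vertex 4.0 4.0 2.5
  endloop
 endfacet
 facet normal 0.714 0.112 0.691
  outer loop
   vertex 3.5 1.0 3.5
   vertex 4.0 4.0 2.5
   vertex 1.5 4.5 5.0
  endloop
 endfacet
 facet normal -0.937 0.312 0.156
  outer loop
   vertex 0.5 1.5 5.0
   vertex 1.5 4.5 5.0
   vertex 0.0 0.5 4.0
  endloop
 endfacet
 facet normal 0.198 -0.741 0.642
  outer loop
   vertex 0.5 1.5 5.0
   vertex 0.0 0.5 4.0
   vertex 3.5 1.0 3.5
  endloop
 endfacet
 facet normal 0.424 -0.141 0.895
  outer loop
   vertex 0.5 1.5 5.0
   vertex 3.5 1.0 3.5
   vertex 1.5 4.5 5.0
  endloop
 endfacet
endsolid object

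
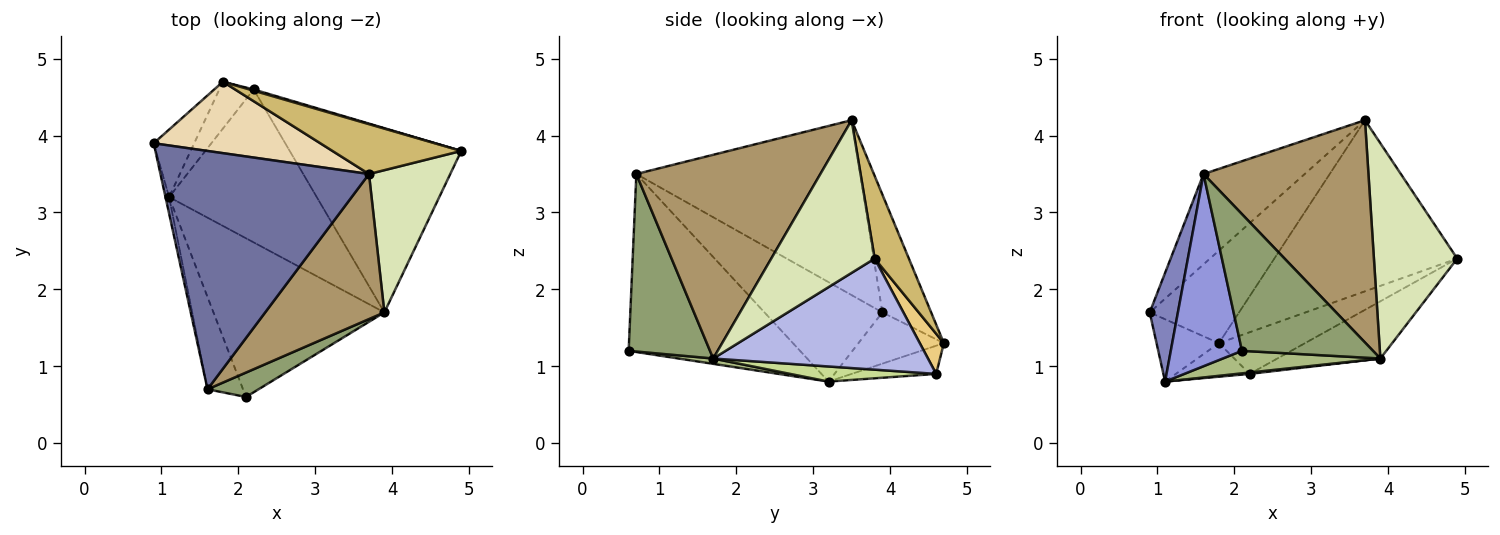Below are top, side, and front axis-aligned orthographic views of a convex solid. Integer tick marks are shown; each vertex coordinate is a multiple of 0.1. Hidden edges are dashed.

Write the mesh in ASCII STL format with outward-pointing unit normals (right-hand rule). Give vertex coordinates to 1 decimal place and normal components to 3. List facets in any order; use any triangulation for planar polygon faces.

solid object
 facet normal -0.617 0.279 0.736
  outer loop
   vertex 1.6 0.7 3.5
   vertex 3.7 3.5 4.2
   vertex 0.9 3.9 1.7
  endloop
 endfacet
 facet normal -0.972 -0.232 -0.035
  outer loop
   vertex 1.1 3.2 0.8
   vertex 1.6 0.7 3.5
   vertex 0.9 3.9 1.7
  endloop
 endfacet
 facet normal -0.908 -0.377 -0.181
  outer loop
   vertex 1.1 3.2 0.8
   vertex 2.1 0.6 1.2
   vertex 1.6 0.7 3.5
  endloop
 endfacet
 facet normal 0.526 0.252 -0.812
  outer loop
   vertex 3.9 1.7 1.1
   vertex 2.2 4.6 0.9
   vertex 4.9 3.8 2.4
  endloop
 endfacet
 facet normal 0.522 -0.840 0.150
  outer loop
   vertex 3.9 1.7 1.1
   vertex 1.6 0.7 3.5
   vertex 2.1 0.6 1.2
  endloop
 endfacet
 facet normal 0.031 -0.140 -0.990
  outer loop
   vertex 3.9 1.7 1.1
   vertex 2.1 0.6 1.2
   vertex 1.1 3.2 0.8
  endloop
 endfacet
 facet normal 0.102 -0.009 -0.995
  outer loop
   vertex 3.9 1.7 1.1
   vertex 1.1 3.2 0.8
   vertex 2.2 4.6 0.9
  endloop
 endfacet
 facet normal 0.719 -0.580 0.383
  outer loop
   vertex 3.9 1.7 1.1
   vertex 4.9 3.8 2.4
   vertex 3.7 3.5 4.2
  endloop
 endfacet
 facet normal 0.683 -0.612 0.399
  outer loop
   vertex 3.9 1.7 1.1
   vertex 3.7 3.5 4.2
   vertex 1.6 0.7 3.5
  endloop
 endfacet
 facet normal 0.177 0.945 0.275
  outer loop
   vertex 1.8 4.7 1.3
   vertex 3.7 3.5 4.2
   vertex 4.9 3.8 2.4
  endloop
 endfacet
 facet normal 0.269 0.963 0.029
  outer loop
   vertex 1.8 4.7 1.3
   vertex 4.9 3.8 2.4
   vertex 2.2 4.6 0.9
  endloop
 endfacet
 facet normal -0.397 0.727 0.561
  outer loop
   vertex 1.8 4.7 1.3
   vertex 0.9 3.9 1.7
   vertex 3.7 3.5 4.2
  endloop
 endfacet
 facet normal -0.681 0.497 -0.538
  outer loop
   vertex 1.8 4.7 1.3
   vertex 1.1 3.2 0.8
   vertex 0.9 3.9 1.7
  endloop
 endfacet
 facet normal -0.555 0.484 -0.676
  outer loop
   vertex 1.8 4.7 1.3
   vertex 2.2 4.6 0.9
   vertex 1.1 3.2 0.8
  endloop
 endfacet
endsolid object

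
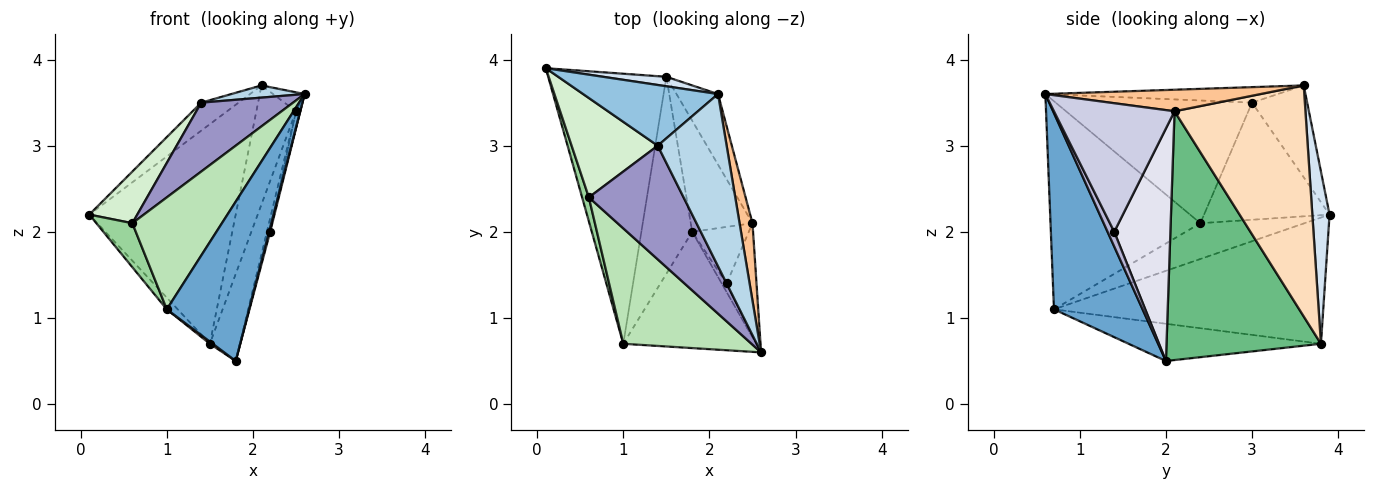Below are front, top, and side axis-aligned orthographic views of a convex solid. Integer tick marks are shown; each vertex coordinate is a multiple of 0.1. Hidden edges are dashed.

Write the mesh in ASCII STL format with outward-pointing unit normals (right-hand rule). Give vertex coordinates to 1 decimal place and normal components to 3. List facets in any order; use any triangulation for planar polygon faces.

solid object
 facet normal 0.657 -0.609 -0.445
  outer loop
   vertex 1.0 0.7 1.1
   vertex 1.8 2.0 0.5
   vertex 2.6 0.6 3.6
  endloop
 endfacet
 facet normal -0.526 0.356 0.772
  outer loop
   vertex 1.4 3.0 3.5
   vertex 2.1 3.6 3.7
   vertex 0.1 3.9 2.2
  endloop
 endfacet
 facet normal -0.219 -0.069 0.973
  outer loop
   vertex 1.4 3.0 3.5
   vertex 2.6 0.6 3.6
   vertex 2.1 3.6 3.7
  endloop
 endfacet
 facet normal 0.117 0.992 0.043
  outer loop
   vertex 1.5 3.8 0.7
   vertex 0.1 3.9 2.2
   vertex 2.1 3.6 3.7
  endloop
 endfacet
 facet normal -0.730 0.030 -0.683
  outer loop
   vertex 1.5 3.8 0.7
   vertex 1.0 0.7 1.1
   vertex 0.1 3.9 2.2
  endloop
 endfacet
 facet normal -0.591 -0.009 -0.807
  outer loop
   vertex 1.5 3.8 0.7
   vertex 1.8 2.0 0.5
   vertex 1.0 0.7 1.1
  endloop
 endfacet
 facet normal 0.851 0.125 0.510
  outer loop
   vertex 2.5 2.1 3.4
   vertex 2.1 3.6 3.7
   vertex 2.6 0.6 3.6
  endloop
 endfacet
 facet normal 0.943 0.285 -0.170
  outer loop
   vertex 2.5 2.1 3.4
   vertex 1.5 3.8 0.7
   vertex 2.1 3.6 3.7
  endloop
 endfacet
 facet normal 0.954 0.185 -0.237
  outer loop
   vertex 2.5 2.1 3.4
   vertex 1.8 2.0 0.5
   vertex 1.5 3.8 0.7
  endloop
 endfacet
 facet normal -0.931 -0.322 0.175
  outer loop
   vertex 0.6 2.4 2.1
   vertex 0.1 3.9 2.2
   vertex 1.0 0.7 1.1
  endloop
 endfacet
 facet normal -0.759 -0.454 0.467
  outer loop
   vertex 0.6 2.4 2.1
   vertex 1.0 0.7 1.1
   vertex 2.6 0.6 3.6
  endloop
 endfacet
 facet normal -0.770 -0.294 0.566
  outer loop
   vertex 0.6 2.4 2.1
   vertex 1.4 3.0 3.5
   vertex 0.1 3.9 2.2
  endloop
 endfacet
 facet normal -0.742 -0.347 0.573
  outer loop
   vertex 0.6 2.4 2.1
   vertex 2.6 0.6 3.6
   vertex 1.4 3.0 3.5
  endloop
 endfacet
 facet normal 0.937 -0.156 -0.312
  outer loop
   vertex 2.2 1.4 2.0
   vertex 2.6 0.6 3.6
   vertex 1.8 2.0 0.5
  endloop
 endfacet
 facet normal 0.974 0.035 -0.226
  outer loop
   vertex 2.2 1.4 2.0
   vertex 2.5 2.1 3.4
   vertex 2.6 0.6 3.6
  endloop
 endfacet
 facet normal 0.970 0.056 -0.236
  outer loop
   vertex 2.2 1.4 2.0
   vertex 1.8 2.0 0.5
   vertex 2.5 2.1 3.4
  endloop
 endfacet
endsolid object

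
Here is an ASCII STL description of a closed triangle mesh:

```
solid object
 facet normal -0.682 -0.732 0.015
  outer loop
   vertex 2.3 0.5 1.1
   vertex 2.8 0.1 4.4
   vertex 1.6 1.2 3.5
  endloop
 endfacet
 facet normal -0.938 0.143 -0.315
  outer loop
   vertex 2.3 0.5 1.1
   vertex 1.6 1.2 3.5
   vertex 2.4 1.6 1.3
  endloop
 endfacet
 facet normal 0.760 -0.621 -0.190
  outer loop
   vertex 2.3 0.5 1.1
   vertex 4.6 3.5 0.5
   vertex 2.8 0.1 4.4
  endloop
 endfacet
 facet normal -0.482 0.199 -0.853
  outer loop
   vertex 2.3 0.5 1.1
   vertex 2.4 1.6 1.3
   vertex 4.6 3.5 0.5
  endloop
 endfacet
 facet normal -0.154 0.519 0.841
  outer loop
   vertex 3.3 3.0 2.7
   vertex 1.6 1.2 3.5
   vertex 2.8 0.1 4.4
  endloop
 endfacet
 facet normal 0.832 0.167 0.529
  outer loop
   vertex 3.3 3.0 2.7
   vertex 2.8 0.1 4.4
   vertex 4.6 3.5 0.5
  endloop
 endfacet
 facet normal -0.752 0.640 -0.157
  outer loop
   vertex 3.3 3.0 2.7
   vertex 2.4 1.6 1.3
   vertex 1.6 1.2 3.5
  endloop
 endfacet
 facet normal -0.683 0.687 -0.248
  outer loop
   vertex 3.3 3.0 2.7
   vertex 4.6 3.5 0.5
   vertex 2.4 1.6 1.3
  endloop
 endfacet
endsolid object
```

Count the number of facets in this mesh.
8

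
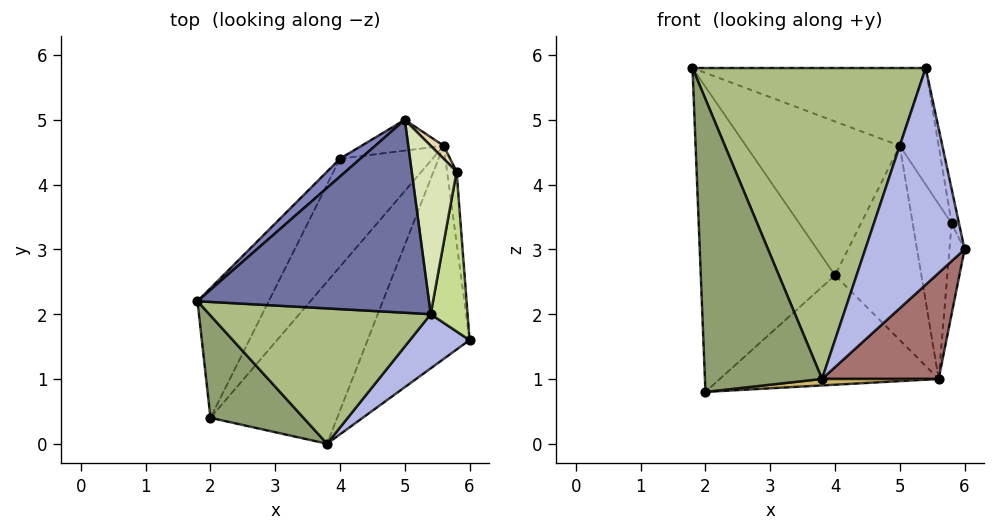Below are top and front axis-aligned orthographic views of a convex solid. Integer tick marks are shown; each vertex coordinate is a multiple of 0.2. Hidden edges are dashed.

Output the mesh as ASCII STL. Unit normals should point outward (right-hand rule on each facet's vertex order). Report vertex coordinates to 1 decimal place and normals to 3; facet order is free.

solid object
 facet normal 0.021 0.374 0.927
  outer loop
   vertex 5.4 2.0 5.8
   vertex 5.0 5.0 4.6
   vertex 1.8 2.2 5.8
  endloop
 endfacet
 facet normal -0.637 0.766 0.089
  outer loop
   vertex 4.0 4.4 2.6
   vertex 1.8 2.2 5.8
   vertex 5.0 5.0 4.6
  endloop
 endfacet
 facet normal -0.830 0.513 -0.218
  outer loop
   vertex 4.0 4.4 2.6
   vertex 2.0 0.4 0.8
   vertex 1.8 2.2 5.8
  endloop
 endfacet
 facet normal 0.436 -0.873 0.218
  outer loop
   vertex 3.8 0.0 1.0
   vertex 6.0 1.6 3.0
   vertex 5.4 2.0 5.8
  endloop
 endfacet
 facet normal -0.239 -0.917 0.320
  outer loop
   vertex 3.8 0.0 1.0
   vertex 1.8 2.2 5.8
   vertex 2.0 0.4 0.8
  endloop
 endfacet
 facet normal -0.051 -0.916 0.399
  outer loop
   vertex 3.8 0.0 1.0
   vertex 5.4 2.0 5.8
   vertex 1.8 2.2 5.8
  endloop
 endfacet
 facet normal 0.978 0.044 0.203
  outer loop
   vertex 5.8 4.2 3.4
   vertex 5.4 2.0 5.8
   vertex 6.0 1.6 3.0
  endloop
 endfacet
 facet normal 0.874 0.276 0.399
  outer loop
   vertex 5.8 4.2 3.4
   vertex 5.0 5.0 4.6
   vertex 5.4 2.0 5.8
  endloop
 endfacet
 facet normal -0.621 0.558 -0.551
  outer loop
   vertex 5.6 4.6 1.0
   vertex 2.0 0.4 0.8
   vertex 4.0 4.4 2.6
  endloop
 endfacet
 facet normal 0.102 -0.040 -0.994
  outer loop
   vertex 5.6 4.6 1.0
   vertex 3.8 0.0 1.0
   vertex 2.0 0.4 0.8
  endloop
 endfacet
 facet normal -0.269 0.951 -0.151
  outer loop
   vertex 5.6 4.6 1.0
   vertex 4.0 4.4 2.6
   vertex 5.0 5.0 4.6
  endloop
 endfacet
 facet normal 0.742 0.668 0.049
  outer loop
   vertex 5.6 4.6 1.0
   vertex 5.0 5.0 4.6
   vertex 5.8 4.2 3.4
  endloop
 endfacet
 facet normal 0.751 -0.294 -0.591
  outer loop
   vertex 5.6 4.6 1.0
   vertex 6.0 1.6 3.0
   vertex 3.8 0.0 1.0
  endloop
 endfacet
 facet normal 0.994 0.087 -0.068
  outer loop
   vertex 5.6 4.6 1.0
   vertex 5.8 4.2 3.4
   vertex 6.0 1.6 3.0
  endloop
 endfacet
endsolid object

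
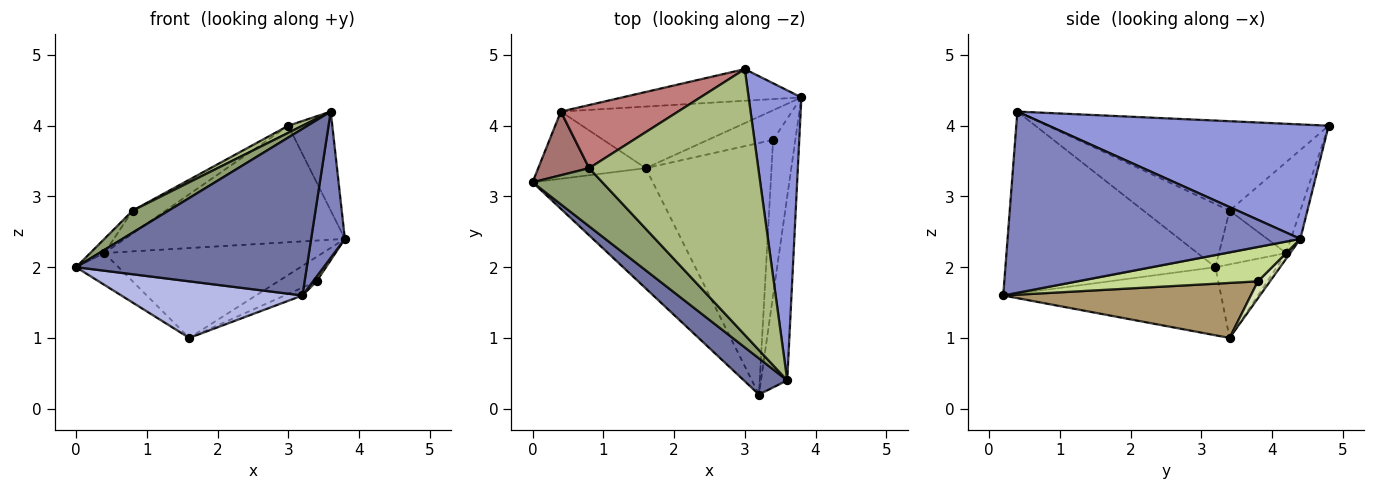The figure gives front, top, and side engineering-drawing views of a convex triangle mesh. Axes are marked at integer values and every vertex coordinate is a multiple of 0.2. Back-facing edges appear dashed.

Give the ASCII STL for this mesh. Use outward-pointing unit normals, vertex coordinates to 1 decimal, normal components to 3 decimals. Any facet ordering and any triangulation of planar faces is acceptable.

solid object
 facet normal -0.665 -0.730 0.158
  outer loop
   vertex 3.6 0.4 4.2
   vertex 0.0 3.2 2.0
   vertex 3.2 0.2 1.6
  endloop
 endfacet
 facet normal 0.983 -0.113 -0.143
  outer loop
   vertex 3.6 0.4 4.2
   vertex 3.2 0.2 1.6
   vertex 3.8 4.4 2.4
  endloop
 endfacet
 facet normal 0.899 0.141 0.414
  outer loop
   vertex 3.0 4.8 4.0
   vertex 3.6 0.4 4.2
   vertex 3.8 4.4 2.4
  endloop
 endfacet
 facet normal -0.456 -0.379 -0.805
  outer loop
   vertex 1.6 3.4 1.0
   vertex 3.2 0.2 1.6
   vertex 0.0 3.2 2.0
  endloop
 endfacet
 facet normal -0.646 -0.270 0.714
  outer loop
   vertex 0.8 3.4 2.8
   vertex 0.0 3.2 2.0
   vertex 3.6 0.4 4.2
  endloop
 endfacet
 facet normal -0.467 -0.024 0.884
  outer loop
   vertex 0.8 3.4 2.8
   vertex 3.6 0.4 4.2
   vertex 3.0 4.8 4.0
  endloop
 endfacet
 facet normal 0.839 -0.016 -0.543
  outer loop
   vertex 3.4 3.8 1.8
   vertex 3.8 4.4 2.4
   vertex 3.2 0.2 1.6
  endloop
 endfacet
 facet normal 0.197 0.624 -0.756
  outer loop
   vertex 3.4 3.8 1.8
   vertex 1.6 3.4 1.0
   vertex 3.8 4.4 2.4
  endloop
 endfacet
 facet normal 0.401 0.029 -0.916
  outer loop
   vertex 3.4 3.8 1.8
   vertex 3.2 0.2 1.6
   vertex 1.6 3.4 1.0
  endloop
 endfacet
 facet normal -0.041 0.964 -0.262
  outer loop
   vertex 0.4 4.2 2.2
   vertex 3.0 4.8 4.0
   vertex 3.8 4.4 2.4
  endloop
 endfacet
 facet normal -0.015 0.825 -0.565
  outer loop
   vertex 0.4 4.2 2.2
   vertex 3.8 4.4 2.4
   vertex 1.6 3.4 1.0
  endloop
 endfacet
 facet normal -0.526 0.364 -0.769
  outer loop
   vertex 0.4 4.2 2.2
   vertex 1.6 3.4 1.0
   vertex 0.0 3.2 2.0
  endloop
 endfacet
 facet normal -0.718 0.151 0.680
  outer loop
   vertex 0.4 4.2 2.2
   vertex 0.0 3.2 2.0
   vertex 0.8 3.4 2.8
  endloop
 endfacet
 facet normal -0.589 0.275 0.760
  outer loop
   vertex 0.4 4.2 2.2
   vertex 0.8 3.4 2.8
   vertex 3.0 4.8 4.0
  endloop
 endfacet
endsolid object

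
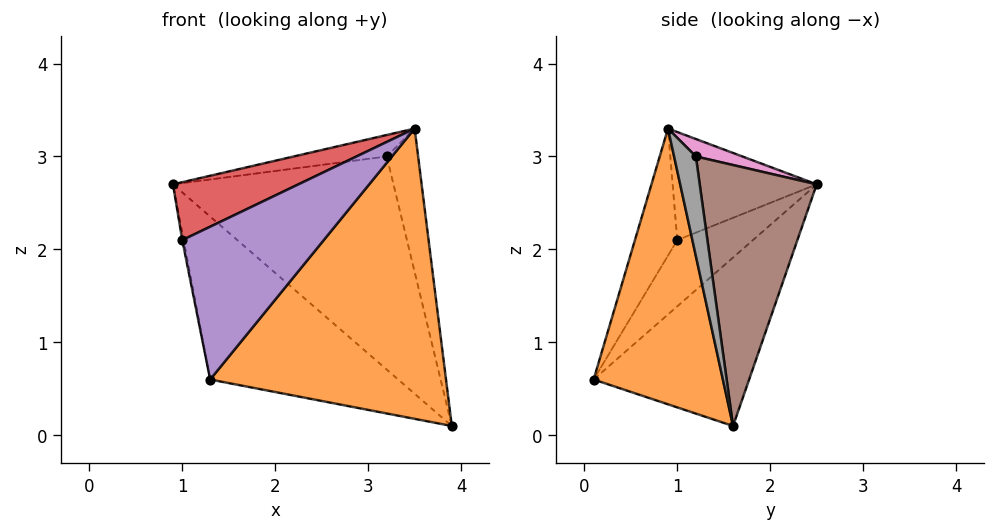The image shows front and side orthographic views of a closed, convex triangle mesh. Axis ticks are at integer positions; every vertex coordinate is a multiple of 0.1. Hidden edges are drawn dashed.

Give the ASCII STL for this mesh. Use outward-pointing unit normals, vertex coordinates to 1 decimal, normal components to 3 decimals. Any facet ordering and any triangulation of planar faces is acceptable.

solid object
 facet normal -0.450 0.544 -0.708
  outer loop
   vertex 1.3 0.1 0.6
   vertex 0.9 2.5 2.7
   vertex 3.9 1.6 0.1
  endloop
 endfacet
 facet normal 0.476 -0.869 -0.131
  outer loop
   vertex 3.5 0.9 3.3
   vertex 1.3 0.1 0.6
   vertex 3.9 1.6 0.1
  endloop
 endfacet
 facet normal -0.978 0.017 -0.206
  outer loop
   vertex 1.0 1.0 2.1
   vertex 0.9 2.5 2.7
   vertex 1.3 0.1 0.6
  endloop
 endfacet
 facet normal -0.415 -0.362 0.835
  outer loop
   vertex 1.0 1.0 2.1
   vertex 3.5 0.9 3.3
   vertex 0.9 2.5 2.7
  endloop
 endfacet
 facet normal -0.255 -0.851 0.460
  outer loop
   vertex 1.0 1.0 2.1
   vertex 1.3 0.1 0.6
   vertex 3.5 0.9 3.3
  endloop
 endfacet
 facet normal 0.456 0.860 0.229
  outer loop
   vertex 3.2 1.2 3.0
   vertex 3.9 1.6 0.1
   vertex 0.9 2.5 2.7
  endloop
 endfacet
 facet normal 0.408 0.816 0.408
  outer loop
   vertex 3.2 1.2 3.0
   vertex 0.9 2.5 2.7
   vertex 3.5 0.9 3.3
  endloop
 endfacet
 facet normal 0.553 0.797 0.243
  outer loop
   vertex 3.2 1.2 3.0
   vertex 3.5 0.9 3.3
   vertex 3.9 1.6 0.1
  endloop
 endfacet
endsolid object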